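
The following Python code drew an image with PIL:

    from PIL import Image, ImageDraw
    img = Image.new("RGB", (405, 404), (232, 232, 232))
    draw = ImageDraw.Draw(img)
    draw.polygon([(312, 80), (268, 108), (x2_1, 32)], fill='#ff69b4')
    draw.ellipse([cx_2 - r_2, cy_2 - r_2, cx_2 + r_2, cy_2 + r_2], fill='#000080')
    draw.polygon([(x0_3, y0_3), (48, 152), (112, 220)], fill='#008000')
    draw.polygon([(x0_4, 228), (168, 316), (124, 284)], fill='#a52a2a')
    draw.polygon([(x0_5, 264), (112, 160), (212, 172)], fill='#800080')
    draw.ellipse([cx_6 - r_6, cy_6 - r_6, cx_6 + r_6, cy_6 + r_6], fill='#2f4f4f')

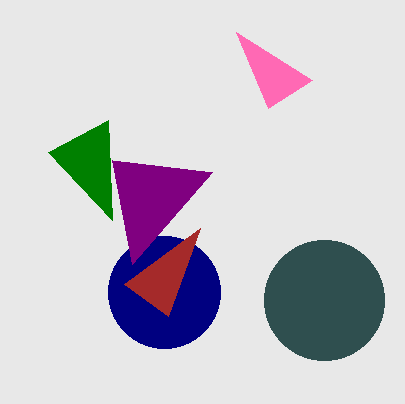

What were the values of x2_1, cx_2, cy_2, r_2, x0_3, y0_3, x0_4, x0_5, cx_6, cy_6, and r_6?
x2_1 = 236
cx_2 = 164
cy_2 = 292
r_2 = 56
x0_3 = 108
y0_3 = 120
x0_4 = 200
x0_5 = 132
cx_6 = 324
cy_6 = 300
r_6 = 60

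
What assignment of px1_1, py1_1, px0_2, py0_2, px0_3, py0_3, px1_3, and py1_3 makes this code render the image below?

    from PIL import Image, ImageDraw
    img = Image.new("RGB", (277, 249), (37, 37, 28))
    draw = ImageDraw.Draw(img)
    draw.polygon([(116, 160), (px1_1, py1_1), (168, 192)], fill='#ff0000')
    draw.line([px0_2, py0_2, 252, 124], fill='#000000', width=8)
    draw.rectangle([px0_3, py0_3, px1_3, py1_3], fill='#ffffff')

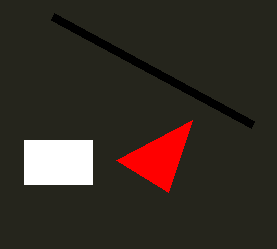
px1_1 = 192
py1_1 = 120
px0_2 = 52
py0_2 = 16
px0_3 = 24
py0_3 = 140
px1_3 = 92
py1_3 = 184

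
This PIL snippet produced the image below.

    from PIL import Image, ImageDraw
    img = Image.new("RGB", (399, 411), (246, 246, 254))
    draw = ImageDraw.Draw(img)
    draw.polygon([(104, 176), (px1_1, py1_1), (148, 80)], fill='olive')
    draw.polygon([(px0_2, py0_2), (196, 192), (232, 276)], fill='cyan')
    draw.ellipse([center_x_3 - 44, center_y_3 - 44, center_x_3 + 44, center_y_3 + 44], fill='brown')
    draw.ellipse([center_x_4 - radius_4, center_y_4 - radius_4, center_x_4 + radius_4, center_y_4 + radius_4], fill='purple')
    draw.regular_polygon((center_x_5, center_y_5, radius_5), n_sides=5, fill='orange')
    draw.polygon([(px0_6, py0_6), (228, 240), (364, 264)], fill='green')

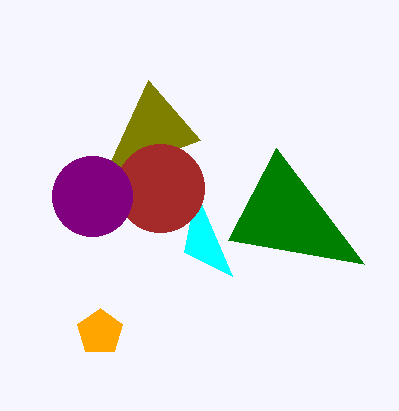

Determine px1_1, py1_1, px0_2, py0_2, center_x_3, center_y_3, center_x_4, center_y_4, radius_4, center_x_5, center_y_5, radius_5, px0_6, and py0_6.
px1_1 = 200, py1_1 = 140, px0_2 = 184, py0_2 = 252, center_x_3 = 160, center_y_3 = 188, center_x_4 = 92, center_y_4 = 196, radius_4 = 40, center_x_5 = 100, center_y_5 = 332, radius_5 = 24, px0_6 = 276, py0_6 = 148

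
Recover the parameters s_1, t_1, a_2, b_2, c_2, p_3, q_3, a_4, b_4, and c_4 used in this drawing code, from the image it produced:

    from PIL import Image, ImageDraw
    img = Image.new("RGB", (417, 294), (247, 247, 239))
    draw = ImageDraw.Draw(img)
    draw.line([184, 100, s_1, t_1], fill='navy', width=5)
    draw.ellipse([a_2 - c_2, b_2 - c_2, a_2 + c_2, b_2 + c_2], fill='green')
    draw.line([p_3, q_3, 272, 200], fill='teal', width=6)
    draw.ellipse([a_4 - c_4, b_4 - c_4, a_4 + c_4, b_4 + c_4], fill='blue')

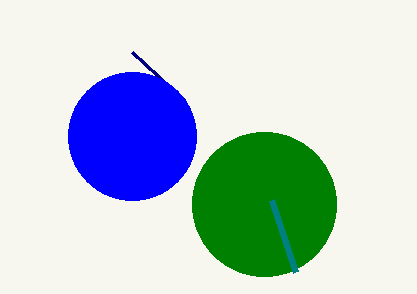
s_1 = 132, t_1 = 52, a_2 = 264, b_2 = 204, c_2 = 72, p_3 = 296, q_3 = 272, a_4 = 132, b_4 = 136, c_4 = 64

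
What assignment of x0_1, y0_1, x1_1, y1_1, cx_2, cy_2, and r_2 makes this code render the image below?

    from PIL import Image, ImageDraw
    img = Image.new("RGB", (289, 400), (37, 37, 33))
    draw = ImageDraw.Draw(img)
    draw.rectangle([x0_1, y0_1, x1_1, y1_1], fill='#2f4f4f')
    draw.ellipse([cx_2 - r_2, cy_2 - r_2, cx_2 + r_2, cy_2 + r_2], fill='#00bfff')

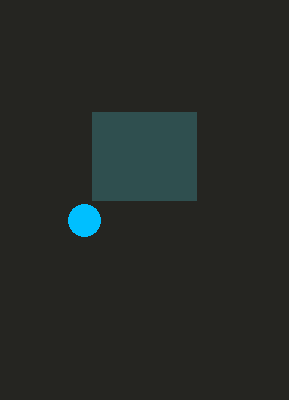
x0_1 = 92
y0_1 = 112
x1_1 = 196
y1_1 = 200
cx_2 = 84
cy_2 = 220
r_2 = 16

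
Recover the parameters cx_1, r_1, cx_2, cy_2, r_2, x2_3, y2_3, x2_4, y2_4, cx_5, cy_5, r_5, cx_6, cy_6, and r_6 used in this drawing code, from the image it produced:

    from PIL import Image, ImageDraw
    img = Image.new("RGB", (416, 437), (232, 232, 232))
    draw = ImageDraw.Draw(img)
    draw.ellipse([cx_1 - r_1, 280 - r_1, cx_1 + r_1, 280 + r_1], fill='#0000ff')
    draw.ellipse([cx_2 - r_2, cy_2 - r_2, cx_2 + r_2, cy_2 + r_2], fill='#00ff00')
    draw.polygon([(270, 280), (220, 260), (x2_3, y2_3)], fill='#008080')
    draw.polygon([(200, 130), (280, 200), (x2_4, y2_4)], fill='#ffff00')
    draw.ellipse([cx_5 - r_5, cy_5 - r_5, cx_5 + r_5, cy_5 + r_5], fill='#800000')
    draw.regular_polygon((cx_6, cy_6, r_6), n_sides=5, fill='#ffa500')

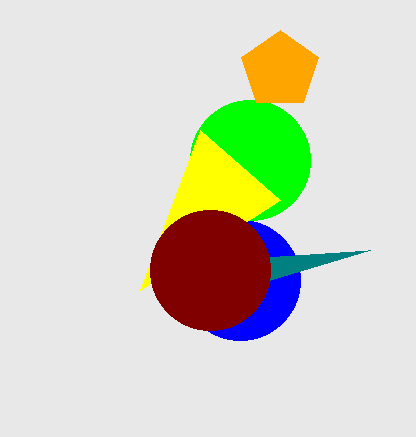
cx_1 = 240
r_1 = 60
cx_2 = 250
cy_2 = 160
r_2 = 60
x2_3 = 370
y2_3 = 250
x2_4 = 140
y2_4 = 290
cx_5 = 210
cy_5 = 270
r_5 = 60
cx_6 = 280
cy_6 = 70
r_6 = 40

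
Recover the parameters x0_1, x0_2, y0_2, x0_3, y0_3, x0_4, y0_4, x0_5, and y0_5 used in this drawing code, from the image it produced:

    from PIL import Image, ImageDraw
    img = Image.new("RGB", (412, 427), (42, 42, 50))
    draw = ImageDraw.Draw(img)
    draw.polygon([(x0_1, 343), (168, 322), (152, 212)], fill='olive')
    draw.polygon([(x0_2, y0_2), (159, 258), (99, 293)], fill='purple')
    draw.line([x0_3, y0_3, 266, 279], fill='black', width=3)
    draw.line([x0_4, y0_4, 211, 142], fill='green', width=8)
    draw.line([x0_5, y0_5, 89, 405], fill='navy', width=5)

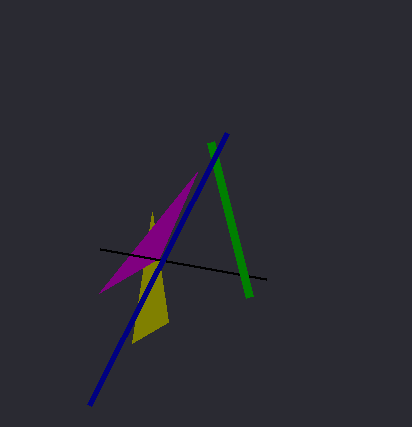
x0_1 = 132, x0_2 = 197, y0_2 = 172, x0_3 = 100, y0_3 = 249, x0_4 = 250, y0_4 = 297, x0_5 = 227, y0_5 = 133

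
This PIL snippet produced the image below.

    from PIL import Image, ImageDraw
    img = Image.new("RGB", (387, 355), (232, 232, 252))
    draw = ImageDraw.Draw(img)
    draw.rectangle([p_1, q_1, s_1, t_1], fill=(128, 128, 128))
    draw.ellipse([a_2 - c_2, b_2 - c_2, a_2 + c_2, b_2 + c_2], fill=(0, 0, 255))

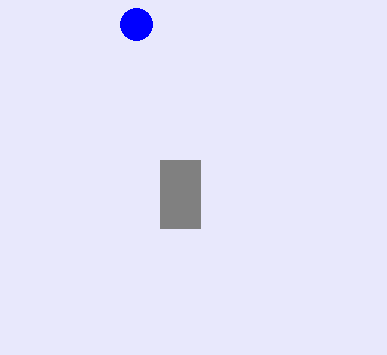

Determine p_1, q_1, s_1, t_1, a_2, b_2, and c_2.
p_1 = 160
q_1 = 160
s_1 = 200
t_1 = 228
a_2 = 136
b_2 = 24
c_2 = 16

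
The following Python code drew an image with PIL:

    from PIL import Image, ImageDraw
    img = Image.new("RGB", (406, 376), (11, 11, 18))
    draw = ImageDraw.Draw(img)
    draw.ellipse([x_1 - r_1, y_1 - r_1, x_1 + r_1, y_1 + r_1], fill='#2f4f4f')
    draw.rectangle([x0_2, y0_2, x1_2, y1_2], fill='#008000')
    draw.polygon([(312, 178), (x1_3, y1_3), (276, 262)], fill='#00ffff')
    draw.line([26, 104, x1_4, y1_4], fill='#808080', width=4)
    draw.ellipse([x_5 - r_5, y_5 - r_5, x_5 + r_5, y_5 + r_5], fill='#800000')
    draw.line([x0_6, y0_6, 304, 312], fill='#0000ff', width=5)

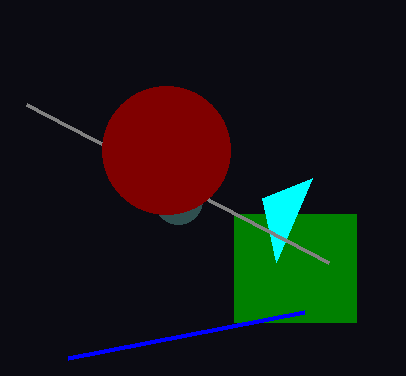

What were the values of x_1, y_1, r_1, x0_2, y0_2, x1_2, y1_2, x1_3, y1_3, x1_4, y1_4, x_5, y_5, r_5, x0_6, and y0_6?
x_1 = 178, y_1 = 200, r_1 = 24, x0_2 = 234, y0_2 = 214, x1_2 = 356, y1_2 = 322, x1_3 = 262, y1_3 = 198, x1_4 = 328, y1_4 = 262, x_5 = 166, y_5 = 150, r_5 = 64, x0_6 = 68, y0_6 = 358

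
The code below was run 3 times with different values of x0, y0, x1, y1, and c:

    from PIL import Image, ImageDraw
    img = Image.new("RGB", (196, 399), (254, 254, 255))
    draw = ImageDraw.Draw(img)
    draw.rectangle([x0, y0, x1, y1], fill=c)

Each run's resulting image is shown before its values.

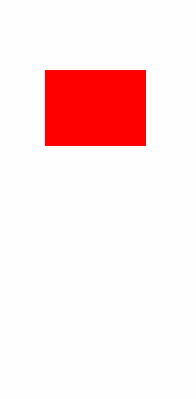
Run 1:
x0 = 45; y0 = 70; x1 = 145; y1 = 145; c = 'red'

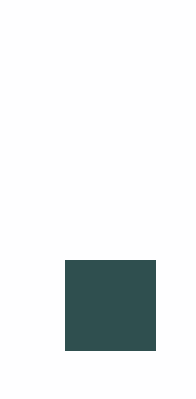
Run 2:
x0 = 65, y0 = 260, x1 = 155, y1 = 350, c = 'darkslategray'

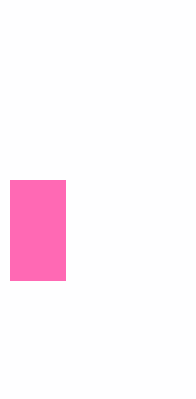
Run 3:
x0 = 10, y0 = 180, x1 = 65, y1 = 280, c = 'hotpink'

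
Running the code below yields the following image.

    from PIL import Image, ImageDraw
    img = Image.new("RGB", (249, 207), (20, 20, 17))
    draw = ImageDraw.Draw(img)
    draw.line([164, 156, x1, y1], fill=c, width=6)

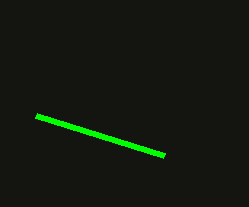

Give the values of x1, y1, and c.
x1 = 36
y1 = 116
c = 'lime'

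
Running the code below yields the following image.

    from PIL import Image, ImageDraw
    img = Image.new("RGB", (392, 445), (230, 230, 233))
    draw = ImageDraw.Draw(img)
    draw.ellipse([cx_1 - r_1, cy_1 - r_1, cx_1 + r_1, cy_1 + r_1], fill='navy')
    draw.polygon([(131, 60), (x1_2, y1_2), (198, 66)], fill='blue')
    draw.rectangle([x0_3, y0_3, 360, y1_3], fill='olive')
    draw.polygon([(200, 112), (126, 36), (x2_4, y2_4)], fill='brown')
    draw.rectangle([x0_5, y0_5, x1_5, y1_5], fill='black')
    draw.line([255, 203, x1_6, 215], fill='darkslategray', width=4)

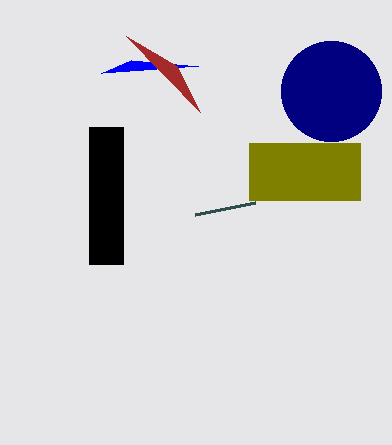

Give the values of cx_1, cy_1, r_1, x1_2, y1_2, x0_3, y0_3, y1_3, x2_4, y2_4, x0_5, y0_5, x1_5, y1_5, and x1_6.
cx_1 = 331, cy_1 = 91, r_1 = 50, x1_2 = 101, y1_2 = 73, x0_3 = 249, y0_3 = 143, y1_3 = 200, x2_4 = 177, y2_4 = 66, x0_5 = 89, y0_5 = 127, x1_5 = 123, y1_5 = 264, x1_6 = 195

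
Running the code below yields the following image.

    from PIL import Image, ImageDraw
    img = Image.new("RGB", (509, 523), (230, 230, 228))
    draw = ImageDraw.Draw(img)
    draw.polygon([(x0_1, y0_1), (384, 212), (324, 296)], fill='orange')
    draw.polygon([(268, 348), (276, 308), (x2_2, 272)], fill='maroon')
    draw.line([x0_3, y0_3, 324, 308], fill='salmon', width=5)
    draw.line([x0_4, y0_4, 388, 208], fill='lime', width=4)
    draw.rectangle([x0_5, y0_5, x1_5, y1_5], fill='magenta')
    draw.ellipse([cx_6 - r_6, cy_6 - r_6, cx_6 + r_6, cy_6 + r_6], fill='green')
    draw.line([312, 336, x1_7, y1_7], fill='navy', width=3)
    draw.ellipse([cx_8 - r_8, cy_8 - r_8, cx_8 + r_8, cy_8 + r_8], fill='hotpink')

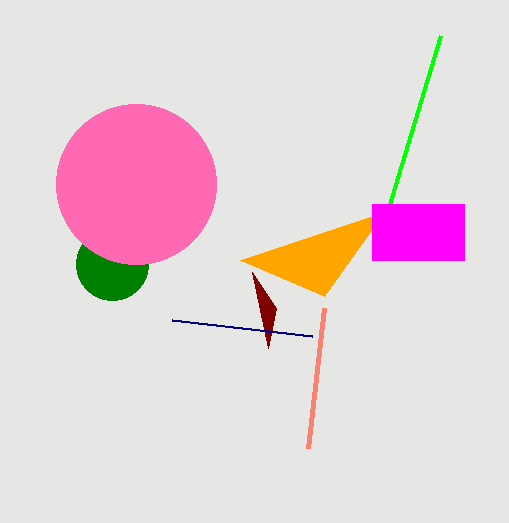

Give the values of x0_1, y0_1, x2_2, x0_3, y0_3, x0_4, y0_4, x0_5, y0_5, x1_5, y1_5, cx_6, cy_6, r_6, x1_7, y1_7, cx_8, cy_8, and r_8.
x0_1 = 240; y0_1 = 260; x2_2 = 252; x0_3 = 308; y0_3 = 448; x0_4 = 440; y0_4 = 36; x0_5 = 372; y0_5 = 204; x1_5 = 464; y1_5 = 260; cx_6 = 112; cy_6 = 264; r_6 = 36; x1_7 = 172; y1_7 = 320; cx_8 = 136; cy_8 = 184; r_8 = 80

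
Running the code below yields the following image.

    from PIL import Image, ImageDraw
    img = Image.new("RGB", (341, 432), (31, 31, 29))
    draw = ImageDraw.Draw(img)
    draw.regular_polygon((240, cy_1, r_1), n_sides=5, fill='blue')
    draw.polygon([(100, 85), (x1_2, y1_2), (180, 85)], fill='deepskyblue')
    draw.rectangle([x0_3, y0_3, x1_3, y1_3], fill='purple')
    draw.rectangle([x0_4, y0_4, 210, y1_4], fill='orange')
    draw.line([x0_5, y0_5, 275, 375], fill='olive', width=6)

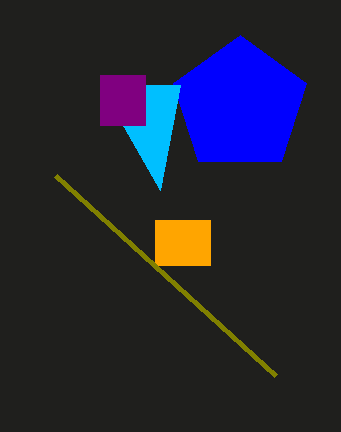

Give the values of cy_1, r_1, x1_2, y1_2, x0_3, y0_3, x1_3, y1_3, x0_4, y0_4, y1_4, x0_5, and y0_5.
cy_1 = 105; r_1 = 70; x1_2 = 160; y1_2 = 190; x0_3 = 100; y0_3 = 75; x1_3 = 145; y1_3 = 125; x0_4 = 155; y0_4 = 220; y1_4 = 265; x0_5 = 55; y0_5 = 175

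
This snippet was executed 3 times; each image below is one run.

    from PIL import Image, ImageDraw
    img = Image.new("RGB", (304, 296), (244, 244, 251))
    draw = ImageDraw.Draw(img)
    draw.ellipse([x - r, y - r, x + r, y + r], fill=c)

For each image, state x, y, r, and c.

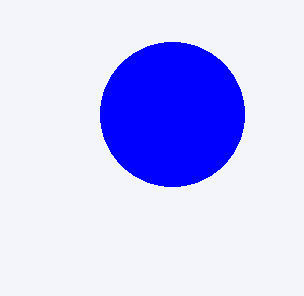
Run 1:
x = 172
y = 114
r = 72
c = 'blue'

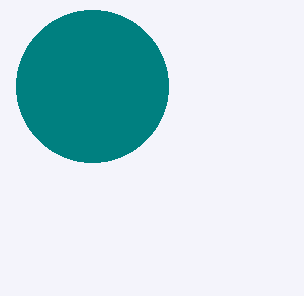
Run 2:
x = 92, y = 86, r = 76, c = 'teal'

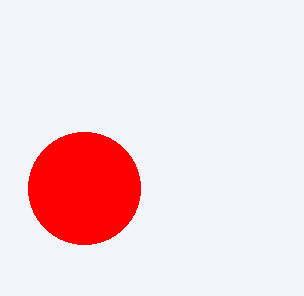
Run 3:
x = 84
y = 188
r = 56
c = 'red'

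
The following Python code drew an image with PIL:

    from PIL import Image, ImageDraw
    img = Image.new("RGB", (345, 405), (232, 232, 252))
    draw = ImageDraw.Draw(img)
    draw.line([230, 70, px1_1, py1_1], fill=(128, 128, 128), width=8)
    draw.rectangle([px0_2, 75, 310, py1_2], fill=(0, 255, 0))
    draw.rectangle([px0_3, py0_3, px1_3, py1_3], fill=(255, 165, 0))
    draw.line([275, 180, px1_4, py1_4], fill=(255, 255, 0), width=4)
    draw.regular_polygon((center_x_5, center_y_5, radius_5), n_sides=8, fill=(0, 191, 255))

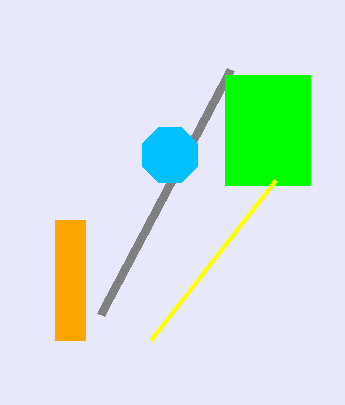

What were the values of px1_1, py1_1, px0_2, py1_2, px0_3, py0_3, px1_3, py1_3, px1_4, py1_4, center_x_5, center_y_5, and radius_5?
px1_1 = 100, py1_1 = 315, px0_2 = 225, py1_2 = 185, px0_3 = 55, py0_3 = 220, px1_3 = 85, py1_3 = 340, px1_4 = 150, py1_4 = 340, center_x_5 = 170, center_y_5 = 155, radius_5 = 30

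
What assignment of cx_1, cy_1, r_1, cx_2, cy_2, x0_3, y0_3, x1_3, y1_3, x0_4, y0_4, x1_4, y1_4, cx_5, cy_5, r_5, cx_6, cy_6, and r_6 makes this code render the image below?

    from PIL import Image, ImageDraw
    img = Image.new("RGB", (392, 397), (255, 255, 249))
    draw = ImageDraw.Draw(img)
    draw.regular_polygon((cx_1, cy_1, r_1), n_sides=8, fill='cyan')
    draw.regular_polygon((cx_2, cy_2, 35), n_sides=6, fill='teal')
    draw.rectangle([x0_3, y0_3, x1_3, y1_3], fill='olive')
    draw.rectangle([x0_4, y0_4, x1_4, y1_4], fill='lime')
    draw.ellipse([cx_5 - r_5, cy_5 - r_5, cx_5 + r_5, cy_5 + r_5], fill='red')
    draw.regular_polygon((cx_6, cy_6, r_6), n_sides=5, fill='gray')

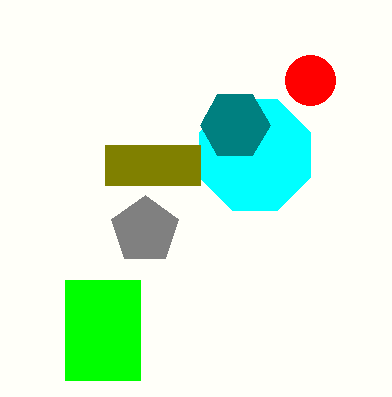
cx_1 = 255, cy_1 = 155, r_1 = 60, cx_2 = 235, cy_2 = 125, x0_3 = 105, y0_3 = 145, x1_3 = 200, y1_3 = 185, x0_4 = 65, y0_4 = 280, x1_4 = 140, y1_4 = 380, cx_5 = 310, cy_5 = 80, r_5 = 25, cx_6 = 145, cy_6 = 230, r_6 = 35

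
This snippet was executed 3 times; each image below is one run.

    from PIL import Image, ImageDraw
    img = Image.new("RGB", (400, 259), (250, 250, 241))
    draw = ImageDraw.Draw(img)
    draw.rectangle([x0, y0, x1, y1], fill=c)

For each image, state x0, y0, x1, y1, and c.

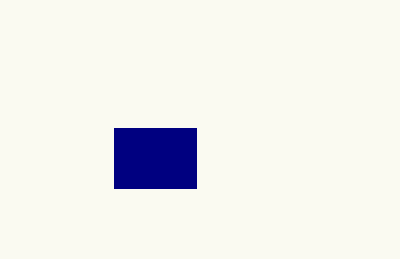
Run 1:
x0 = 114, y0 = 128, x1 = 196, y1 = 188, c = 'navy'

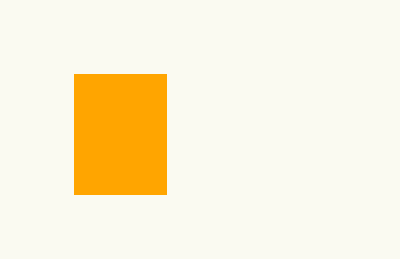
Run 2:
x0 = 74
y0 = 74
x1 = 166
y1 = 194
c = 'orange'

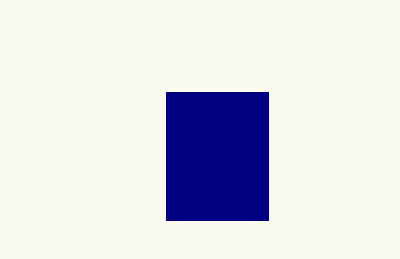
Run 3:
x0 = 166, y0 = 92, x1 = 268, y1 = 220, c = 'navy'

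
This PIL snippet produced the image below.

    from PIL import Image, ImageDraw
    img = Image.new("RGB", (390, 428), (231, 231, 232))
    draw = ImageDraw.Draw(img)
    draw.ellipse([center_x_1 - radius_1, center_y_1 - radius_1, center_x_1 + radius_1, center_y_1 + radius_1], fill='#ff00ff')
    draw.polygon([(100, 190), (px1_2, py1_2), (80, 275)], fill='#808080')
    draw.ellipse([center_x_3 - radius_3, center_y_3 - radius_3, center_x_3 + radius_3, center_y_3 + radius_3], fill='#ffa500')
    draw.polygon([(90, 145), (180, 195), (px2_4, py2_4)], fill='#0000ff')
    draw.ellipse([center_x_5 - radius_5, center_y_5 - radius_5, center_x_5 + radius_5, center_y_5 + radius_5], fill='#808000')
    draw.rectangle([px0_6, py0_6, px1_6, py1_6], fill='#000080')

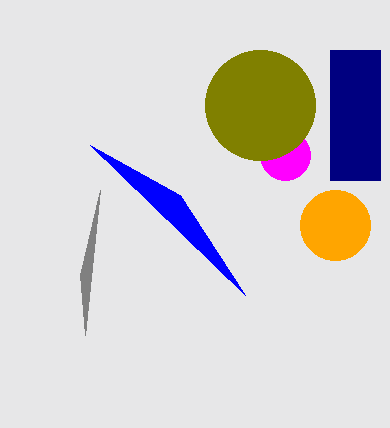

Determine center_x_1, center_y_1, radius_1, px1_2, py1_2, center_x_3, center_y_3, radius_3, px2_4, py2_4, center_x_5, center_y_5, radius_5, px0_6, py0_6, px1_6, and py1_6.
center_x_1 = 285, center_y_1 = 155, radius_1 = 25, px1_2 = 85, py1_2 = 335, center_x_3 = 335, center_y_3 = 225, radius_3 = 35, px2_4 = 245, py2_4 = 295, center_x_5 = 260, center_y_5 = 105, radius_5 = 55, px0_6 = 330, py0_6 = 50, px1_6 = 380, py1_6 = 180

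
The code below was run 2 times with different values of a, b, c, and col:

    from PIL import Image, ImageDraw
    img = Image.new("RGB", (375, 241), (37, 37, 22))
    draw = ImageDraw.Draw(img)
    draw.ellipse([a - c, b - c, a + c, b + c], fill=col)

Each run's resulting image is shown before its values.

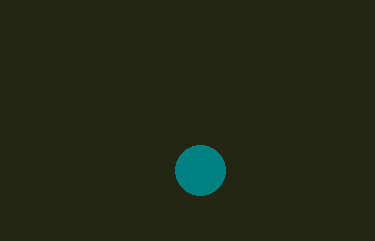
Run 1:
a = 200
b = 170
c = 25
col = 'teal'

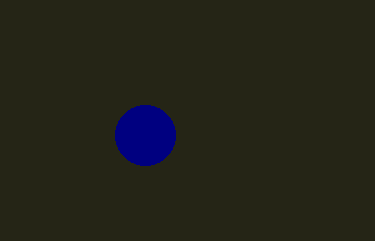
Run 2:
a = 145, b = 135, c = 30, col = 'navy'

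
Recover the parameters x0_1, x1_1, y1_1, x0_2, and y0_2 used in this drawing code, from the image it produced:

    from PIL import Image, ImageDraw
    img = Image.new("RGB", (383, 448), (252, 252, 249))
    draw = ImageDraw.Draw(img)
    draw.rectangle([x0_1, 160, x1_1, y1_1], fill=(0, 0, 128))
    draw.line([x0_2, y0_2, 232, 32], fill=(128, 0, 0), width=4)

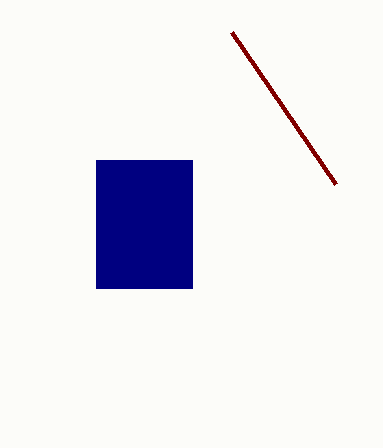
x0_1 = 96
x1_1 = 192
y1_1 = 288
x0_2 = 336
y0_2 = 184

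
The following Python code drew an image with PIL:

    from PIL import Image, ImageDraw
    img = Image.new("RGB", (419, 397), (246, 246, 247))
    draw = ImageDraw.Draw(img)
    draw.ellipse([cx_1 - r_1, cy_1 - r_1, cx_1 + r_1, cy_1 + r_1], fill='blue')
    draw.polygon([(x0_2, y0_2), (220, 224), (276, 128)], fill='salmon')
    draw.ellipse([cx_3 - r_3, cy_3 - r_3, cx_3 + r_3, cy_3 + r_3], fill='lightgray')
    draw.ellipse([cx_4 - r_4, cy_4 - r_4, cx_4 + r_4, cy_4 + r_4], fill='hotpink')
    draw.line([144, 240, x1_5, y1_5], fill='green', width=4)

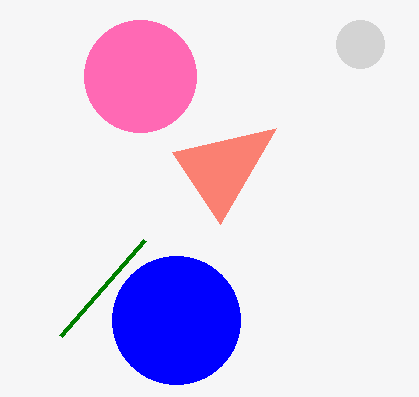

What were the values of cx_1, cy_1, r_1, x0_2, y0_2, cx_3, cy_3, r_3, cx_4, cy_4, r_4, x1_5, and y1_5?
cx_1 = 176, cy_1 = 320, r_1 = 64, x0_2 = 172, y0_2 = 152, cx_3 = 360, cy_3 = 44, r_3 = 24, cx_4 = 140, cy_4 = 76, r_4 = 56, x1_5 = 60, y1_5 = 336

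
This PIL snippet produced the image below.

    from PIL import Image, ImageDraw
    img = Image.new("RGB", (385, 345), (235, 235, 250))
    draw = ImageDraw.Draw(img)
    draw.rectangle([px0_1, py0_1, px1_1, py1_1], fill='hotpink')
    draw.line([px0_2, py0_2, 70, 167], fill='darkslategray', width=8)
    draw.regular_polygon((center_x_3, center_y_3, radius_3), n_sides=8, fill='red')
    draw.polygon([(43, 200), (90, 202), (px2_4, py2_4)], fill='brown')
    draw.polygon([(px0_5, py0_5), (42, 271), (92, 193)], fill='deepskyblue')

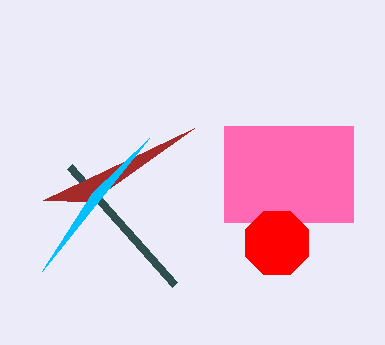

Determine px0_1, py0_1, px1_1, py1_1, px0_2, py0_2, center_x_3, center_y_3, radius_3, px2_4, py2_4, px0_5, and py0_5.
px0_1 = 224
py0_1 = 126
px1_1 = 353
py1_1 = 222
px0_2 = 175
py0_2 = 285
center_x_3 = 277
center_y_3 = 243
radius_3 = 34
px2_4 = 194
py2_4 = 128
px0_5 = 149
py0_5 = 138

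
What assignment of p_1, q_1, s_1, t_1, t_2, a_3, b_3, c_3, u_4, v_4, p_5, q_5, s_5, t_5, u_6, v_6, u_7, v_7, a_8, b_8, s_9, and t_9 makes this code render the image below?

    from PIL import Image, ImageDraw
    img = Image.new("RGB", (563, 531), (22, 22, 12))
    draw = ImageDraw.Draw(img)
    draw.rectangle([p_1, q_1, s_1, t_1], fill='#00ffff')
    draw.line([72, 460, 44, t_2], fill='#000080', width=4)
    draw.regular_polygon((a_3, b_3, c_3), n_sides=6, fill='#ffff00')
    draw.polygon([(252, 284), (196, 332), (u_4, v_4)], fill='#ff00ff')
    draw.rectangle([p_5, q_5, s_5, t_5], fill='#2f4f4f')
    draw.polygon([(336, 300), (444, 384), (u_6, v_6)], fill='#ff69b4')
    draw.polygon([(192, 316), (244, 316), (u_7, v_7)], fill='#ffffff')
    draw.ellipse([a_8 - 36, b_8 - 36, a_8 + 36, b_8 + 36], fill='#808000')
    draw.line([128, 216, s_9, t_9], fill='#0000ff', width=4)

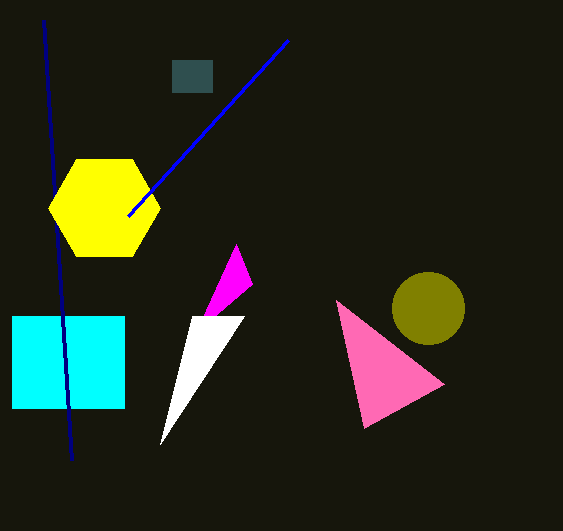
p_1 = 12; q_1 = 316; s_1 = 124; t_1 = 408; t_2 = 20; a_3 = 104; b_3 = 208; c_3 = 56; u_4 = 236; v_4 = 244; p_5 = 172; q_5 = 60; s_5 = 212; t_5 = 92; u_6 = 364; v_6 = 428; u_7 = 160; v_7 = 444; a_8 = 428; b_8 = 308; s_9 = 288; t_9 = 40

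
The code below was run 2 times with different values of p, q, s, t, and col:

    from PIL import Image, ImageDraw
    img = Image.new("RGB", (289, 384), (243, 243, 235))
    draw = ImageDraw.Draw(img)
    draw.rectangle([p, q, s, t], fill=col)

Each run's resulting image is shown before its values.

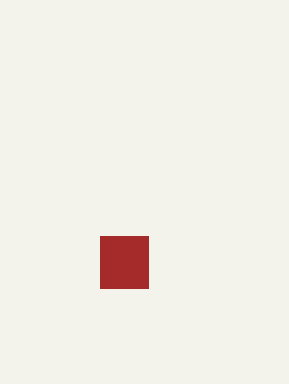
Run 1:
p = 100; q = 236; s = 148; t = 288; col = 'brown'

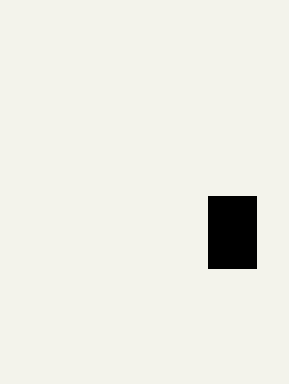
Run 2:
p = 208, q = 196, s = 256, t = 268, col = 'black'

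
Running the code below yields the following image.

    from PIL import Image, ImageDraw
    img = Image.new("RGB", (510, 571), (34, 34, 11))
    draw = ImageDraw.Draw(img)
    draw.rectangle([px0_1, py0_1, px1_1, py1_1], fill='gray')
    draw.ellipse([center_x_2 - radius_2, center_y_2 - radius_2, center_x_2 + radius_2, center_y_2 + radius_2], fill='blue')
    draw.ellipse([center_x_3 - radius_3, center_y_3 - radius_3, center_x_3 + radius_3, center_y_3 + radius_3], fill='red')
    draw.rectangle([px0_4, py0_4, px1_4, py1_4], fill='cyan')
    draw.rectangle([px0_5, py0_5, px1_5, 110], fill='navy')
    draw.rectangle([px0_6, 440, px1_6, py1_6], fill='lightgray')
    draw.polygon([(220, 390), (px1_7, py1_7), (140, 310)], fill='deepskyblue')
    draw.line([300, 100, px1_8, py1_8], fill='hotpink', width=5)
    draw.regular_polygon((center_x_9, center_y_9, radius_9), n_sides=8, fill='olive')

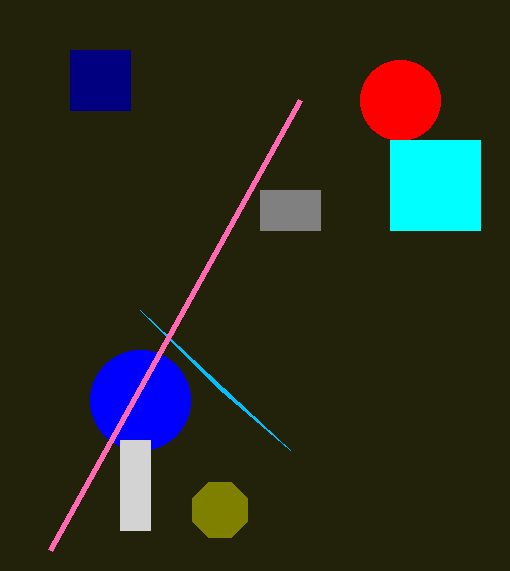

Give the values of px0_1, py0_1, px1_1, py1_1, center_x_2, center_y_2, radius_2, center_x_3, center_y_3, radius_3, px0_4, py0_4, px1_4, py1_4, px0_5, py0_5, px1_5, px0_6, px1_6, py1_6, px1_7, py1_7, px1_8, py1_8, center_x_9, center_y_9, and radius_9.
px0_1 = 260, py0_1 = 190, px1_1 = 320, py1_1 = 230, center_x_2 = 140, center_y_2 = 400, radius_2 = 50, center_x_3 = 400, center_y_3 = 100, radius_3 = 40, px0_4 = 390, py0_4 = 140, px1_4 = 480, py1_4 = 230, px0_5 = 70, py0_5 = 50, px1_5 = 130, px0_6 = 120, px1_6 = 150, py1_6 = 530, px1_7 = 290, py1_7 = 450, px1_8 = 50, py1_8 = 550, center_x_9 = 220, center_y_9 = 510, radius_9 = 30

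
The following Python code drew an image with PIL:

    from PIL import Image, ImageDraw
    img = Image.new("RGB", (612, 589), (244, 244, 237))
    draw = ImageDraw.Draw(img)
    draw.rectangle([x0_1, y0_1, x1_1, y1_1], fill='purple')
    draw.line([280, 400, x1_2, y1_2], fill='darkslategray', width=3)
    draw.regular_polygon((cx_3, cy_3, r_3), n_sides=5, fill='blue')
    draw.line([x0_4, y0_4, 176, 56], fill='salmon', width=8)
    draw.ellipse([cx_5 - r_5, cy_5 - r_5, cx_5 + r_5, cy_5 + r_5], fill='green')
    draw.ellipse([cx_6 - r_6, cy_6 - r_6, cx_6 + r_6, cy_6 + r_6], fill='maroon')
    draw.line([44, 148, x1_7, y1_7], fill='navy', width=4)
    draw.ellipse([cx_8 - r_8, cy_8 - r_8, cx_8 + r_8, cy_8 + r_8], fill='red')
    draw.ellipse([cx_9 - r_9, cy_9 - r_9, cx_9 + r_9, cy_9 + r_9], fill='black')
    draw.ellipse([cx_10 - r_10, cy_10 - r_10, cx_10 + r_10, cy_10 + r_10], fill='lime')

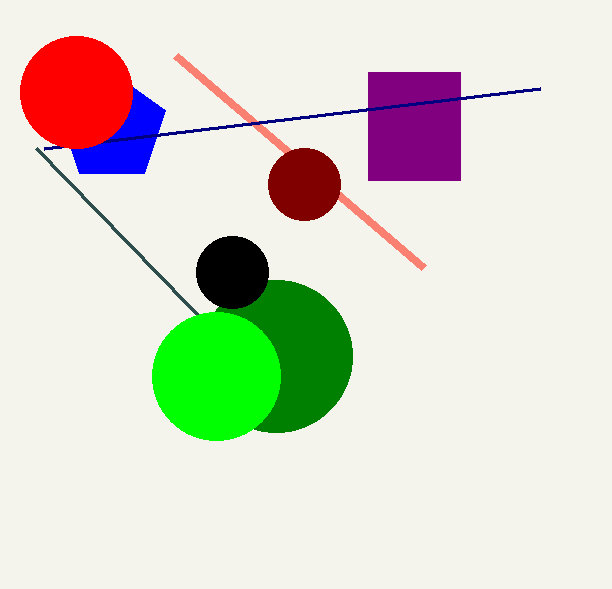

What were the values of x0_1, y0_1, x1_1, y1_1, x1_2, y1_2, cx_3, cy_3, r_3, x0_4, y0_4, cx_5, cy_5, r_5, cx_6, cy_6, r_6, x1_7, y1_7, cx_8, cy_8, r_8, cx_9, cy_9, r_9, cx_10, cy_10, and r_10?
x0_1 = 368; y0_1 = 72; x1_1 = 460; y1_1 = 180; x1_2 = 36; y1_2 = 148; cx_3 = 112; cy_3 = 128; r_3 = 56; x0_4 = 424; y0_4 = 268; cx_5 = 276; cy_5 = 356; r_5 = 76; cx_6 = 304; cy_6 = 184; r_6 = 36; x1_7 = 540; y1_7 = 88; cx_8 = 76; cy_8 = 92; r_8 = 56; cx_9 = 232; cy_9 = 272; r_9 = 36; cx_10 = 216; cy_10 = 376; r_10 = 64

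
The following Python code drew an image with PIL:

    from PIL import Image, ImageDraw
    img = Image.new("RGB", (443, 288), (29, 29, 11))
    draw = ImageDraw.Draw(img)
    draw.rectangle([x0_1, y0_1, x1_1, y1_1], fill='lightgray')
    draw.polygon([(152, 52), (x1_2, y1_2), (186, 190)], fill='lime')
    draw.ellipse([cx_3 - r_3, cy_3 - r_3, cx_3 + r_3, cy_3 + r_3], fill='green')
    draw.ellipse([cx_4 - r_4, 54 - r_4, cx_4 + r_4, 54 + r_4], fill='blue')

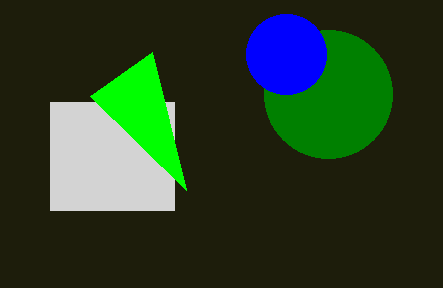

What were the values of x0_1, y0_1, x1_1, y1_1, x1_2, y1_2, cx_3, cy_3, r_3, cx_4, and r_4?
x0_1 = 50
y0_1 = 102
x1_1 = 174
y1_1 = 210
x1_2 = 90
y1_2 = 96
cx_3 = 328
cy_3 = 94
r_3 = 64
cx_4 = 286
r_4 = 40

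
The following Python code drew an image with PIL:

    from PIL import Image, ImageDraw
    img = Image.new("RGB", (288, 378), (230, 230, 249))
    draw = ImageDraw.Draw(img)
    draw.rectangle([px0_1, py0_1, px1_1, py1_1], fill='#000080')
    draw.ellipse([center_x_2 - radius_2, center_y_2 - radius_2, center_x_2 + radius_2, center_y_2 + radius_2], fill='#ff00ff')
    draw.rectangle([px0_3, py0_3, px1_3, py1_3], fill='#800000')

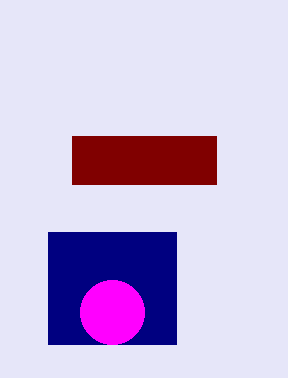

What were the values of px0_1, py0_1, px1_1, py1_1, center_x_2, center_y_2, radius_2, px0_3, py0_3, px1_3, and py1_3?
px0_1 = 48
py0_1 = 232
px1_1 = 176
py1_1 = 344
center_x_2 = 112
center_y_2 = 312
radius_2 = 32
px0_3 = 72
py0_3 = 136
px1_3 = 216
py1_3 = 184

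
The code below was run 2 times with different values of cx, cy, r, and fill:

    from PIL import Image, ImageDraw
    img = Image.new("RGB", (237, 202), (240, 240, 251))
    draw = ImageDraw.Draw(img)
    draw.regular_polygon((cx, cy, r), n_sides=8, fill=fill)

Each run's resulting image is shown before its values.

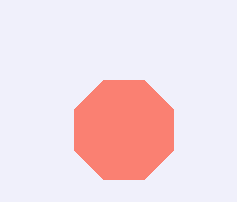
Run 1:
cx = 124; cy = 130; r = 54; fill = 'salmon'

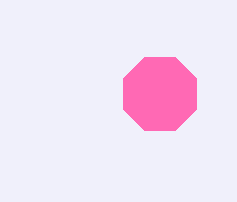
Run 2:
cx = 160; cy = 94; r = 40; fill = 'hotpink'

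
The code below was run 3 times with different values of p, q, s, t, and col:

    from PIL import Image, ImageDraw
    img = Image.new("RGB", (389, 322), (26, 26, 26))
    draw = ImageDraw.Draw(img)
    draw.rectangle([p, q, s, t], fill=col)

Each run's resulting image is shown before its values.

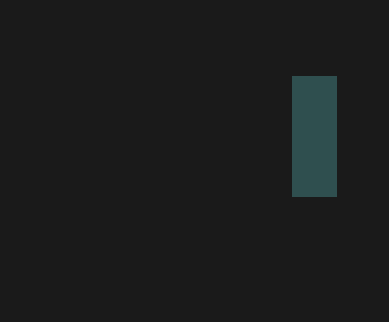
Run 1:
p = 292
q = 76
s = 336
t = 196
col = 'darkslategray'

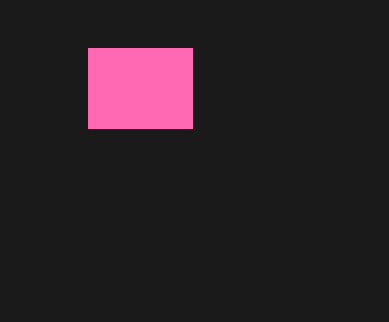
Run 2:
p = 88
q = 48
s = 192
t = 128
col = 'hotpink'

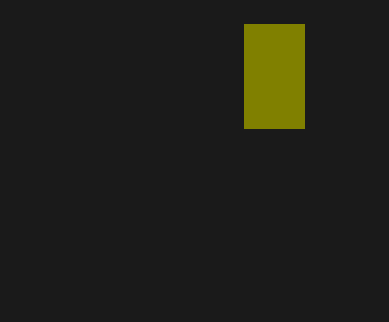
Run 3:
p = 244, q = 24, s = 304, t = 128, col = 'olive'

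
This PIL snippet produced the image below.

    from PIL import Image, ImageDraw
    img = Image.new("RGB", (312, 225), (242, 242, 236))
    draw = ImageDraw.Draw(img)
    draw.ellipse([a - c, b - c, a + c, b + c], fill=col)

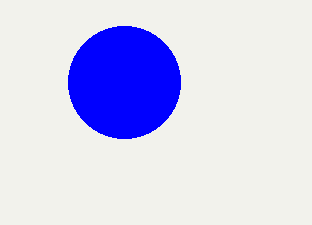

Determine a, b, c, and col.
a = 124
b = 82
c = 56
col = 'blue'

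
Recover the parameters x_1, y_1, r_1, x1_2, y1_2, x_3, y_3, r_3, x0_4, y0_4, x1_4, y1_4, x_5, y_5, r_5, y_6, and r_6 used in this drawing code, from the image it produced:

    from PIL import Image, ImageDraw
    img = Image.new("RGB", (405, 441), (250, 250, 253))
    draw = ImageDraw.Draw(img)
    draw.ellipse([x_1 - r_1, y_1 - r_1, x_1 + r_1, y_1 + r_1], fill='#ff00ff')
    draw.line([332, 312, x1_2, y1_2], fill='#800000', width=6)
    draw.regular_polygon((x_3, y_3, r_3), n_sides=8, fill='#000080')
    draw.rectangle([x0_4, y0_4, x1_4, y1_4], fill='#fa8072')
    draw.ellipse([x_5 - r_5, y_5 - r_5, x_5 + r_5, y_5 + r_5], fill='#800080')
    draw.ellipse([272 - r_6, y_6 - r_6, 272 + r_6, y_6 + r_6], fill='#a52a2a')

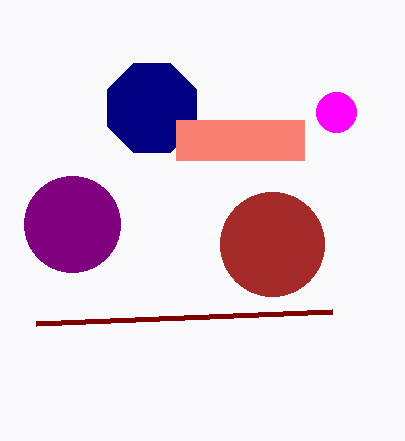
x_1 = 336
y_1 = 112
r_1 = 20
x1_2 = 36
y1_2 = 324
x_3 = 152
y_3 = 108
r_3 = 48
x0_4 = 176
y0_4 = 120
x1_4 = 304
y1_4 = 160
x_5 = 72
y_5 = 224
r_5 = 48
y_6 = 244
r_6 = 52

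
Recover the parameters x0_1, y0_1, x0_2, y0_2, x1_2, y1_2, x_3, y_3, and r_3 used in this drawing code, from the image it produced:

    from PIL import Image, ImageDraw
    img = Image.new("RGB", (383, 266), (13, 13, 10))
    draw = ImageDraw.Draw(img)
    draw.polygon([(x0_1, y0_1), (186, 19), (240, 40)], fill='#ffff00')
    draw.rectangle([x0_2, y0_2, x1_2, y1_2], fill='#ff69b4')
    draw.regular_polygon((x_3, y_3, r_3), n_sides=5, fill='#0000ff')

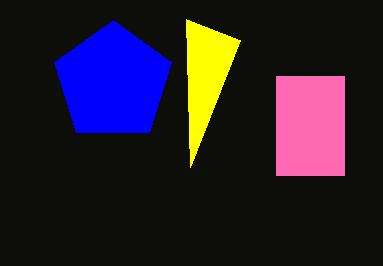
x0_1 = 190
y0_1 = 167
x0_2 = 276
y0_2 = 76
x1_2 = 344
y1_2 = 175
x_3 = 113
y_3 = 82
r_3 = 62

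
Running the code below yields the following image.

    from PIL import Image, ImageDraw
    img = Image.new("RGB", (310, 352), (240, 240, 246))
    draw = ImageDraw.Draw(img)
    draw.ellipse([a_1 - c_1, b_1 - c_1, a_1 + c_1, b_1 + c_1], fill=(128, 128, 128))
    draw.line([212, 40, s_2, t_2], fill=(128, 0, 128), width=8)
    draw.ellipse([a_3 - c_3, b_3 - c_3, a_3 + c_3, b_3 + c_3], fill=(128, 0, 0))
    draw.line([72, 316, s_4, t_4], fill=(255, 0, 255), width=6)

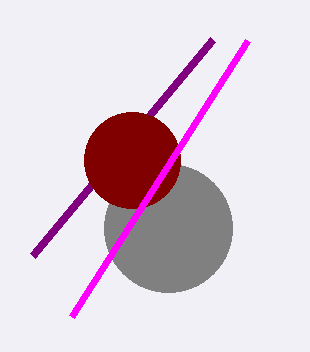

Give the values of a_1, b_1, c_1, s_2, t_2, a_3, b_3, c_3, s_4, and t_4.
a_1 = 168, b_1 = 228, c_1 = 64, s_2 = 32, t_2 = 256, a_3 = 132, b_3 = 160, c_3 = 48, s_4 = 248, t_4 = 40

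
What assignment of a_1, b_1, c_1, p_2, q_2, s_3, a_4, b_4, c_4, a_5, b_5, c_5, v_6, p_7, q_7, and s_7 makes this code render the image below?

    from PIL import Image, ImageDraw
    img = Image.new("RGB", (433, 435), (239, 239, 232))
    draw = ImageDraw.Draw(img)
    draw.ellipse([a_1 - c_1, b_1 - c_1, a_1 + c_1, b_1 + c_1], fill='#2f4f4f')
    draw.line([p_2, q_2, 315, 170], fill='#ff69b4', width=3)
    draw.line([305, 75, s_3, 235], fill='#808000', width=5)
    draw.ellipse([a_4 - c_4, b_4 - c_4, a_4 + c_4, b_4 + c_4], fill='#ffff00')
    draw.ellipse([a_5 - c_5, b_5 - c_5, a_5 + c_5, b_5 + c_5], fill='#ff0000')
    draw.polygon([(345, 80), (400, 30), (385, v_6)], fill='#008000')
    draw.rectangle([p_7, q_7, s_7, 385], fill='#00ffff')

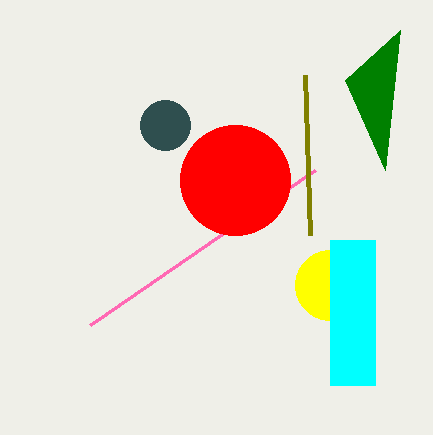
a_1 = 165
b_1 = 125
c_1 = 25
p_2 = 90
q_2 = 325
s_3 = 310
a_4 = 330
b_4 = 285
c_4 = 35
a_5 = 235
b_5 = 180
c_5 = 55
v_6 = 170
p_7 = 330
q_7 = 240
s_7 = 375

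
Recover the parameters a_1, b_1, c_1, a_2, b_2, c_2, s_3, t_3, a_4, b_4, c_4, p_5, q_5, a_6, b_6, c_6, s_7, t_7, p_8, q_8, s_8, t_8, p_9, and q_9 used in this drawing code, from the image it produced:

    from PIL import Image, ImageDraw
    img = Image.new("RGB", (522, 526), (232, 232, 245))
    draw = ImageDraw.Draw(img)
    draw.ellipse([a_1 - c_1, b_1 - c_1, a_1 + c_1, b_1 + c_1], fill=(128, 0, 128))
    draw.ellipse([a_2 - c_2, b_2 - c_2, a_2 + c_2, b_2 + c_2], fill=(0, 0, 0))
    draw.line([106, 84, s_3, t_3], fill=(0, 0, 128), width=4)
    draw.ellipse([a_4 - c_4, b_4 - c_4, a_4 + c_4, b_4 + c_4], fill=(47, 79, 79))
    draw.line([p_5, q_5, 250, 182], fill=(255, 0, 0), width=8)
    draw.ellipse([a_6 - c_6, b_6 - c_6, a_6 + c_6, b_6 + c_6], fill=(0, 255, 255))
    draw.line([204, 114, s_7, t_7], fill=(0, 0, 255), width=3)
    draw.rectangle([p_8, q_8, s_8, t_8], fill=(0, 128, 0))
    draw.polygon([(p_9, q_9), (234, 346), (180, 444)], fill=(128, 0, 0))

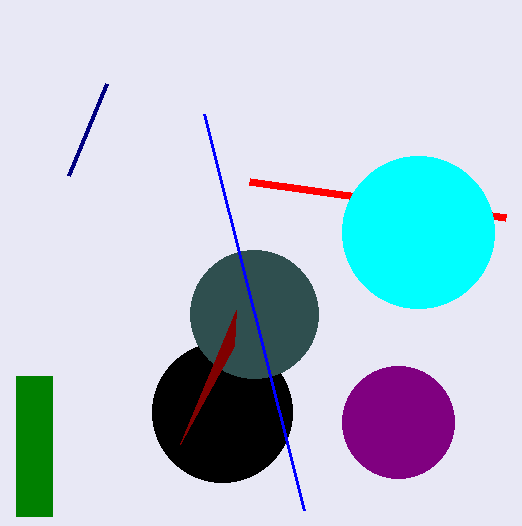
a_1 = 398, b_1 = 422, c_1 = 56, a_2 = 222, b_2 = 412, c_2 = 70, s_3 = 68, t_3 = 176, a_4 = 254, b_4 = 314, c_4 = 64, p_5 = 506, q_5 = 218, a_6 = 418, b_6 = 232, c_6 = 76, s_7 = 304, t_7 = 510, p_8 = 16, q_8 = 376, s_8 = 52, t_8 = 516, p_9 = 236, q_9 = 310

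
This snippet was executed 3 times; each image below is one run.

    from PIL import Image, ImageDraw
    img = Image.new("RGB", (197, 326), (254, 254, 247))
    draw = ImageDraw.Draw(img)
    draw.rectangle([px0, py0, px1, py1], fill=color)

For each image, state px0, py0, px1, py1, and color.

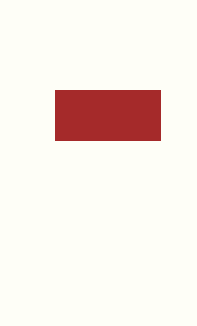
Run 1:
px0 = 55; py0 = 90; px1 = 160; py1 = 140; color = 'brown'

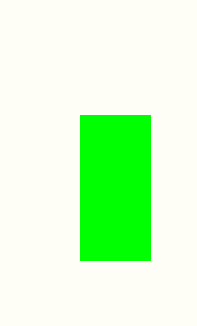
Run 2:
px0 = 80, py0 = 115, px1 = 150, py1 = 260, color = 'lime'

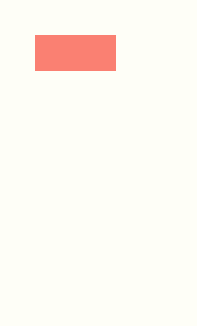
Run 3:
px0 = 35, py0 = 35, px1 = 115, py1 = 70, color = 'salmon'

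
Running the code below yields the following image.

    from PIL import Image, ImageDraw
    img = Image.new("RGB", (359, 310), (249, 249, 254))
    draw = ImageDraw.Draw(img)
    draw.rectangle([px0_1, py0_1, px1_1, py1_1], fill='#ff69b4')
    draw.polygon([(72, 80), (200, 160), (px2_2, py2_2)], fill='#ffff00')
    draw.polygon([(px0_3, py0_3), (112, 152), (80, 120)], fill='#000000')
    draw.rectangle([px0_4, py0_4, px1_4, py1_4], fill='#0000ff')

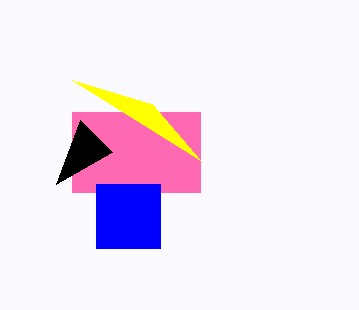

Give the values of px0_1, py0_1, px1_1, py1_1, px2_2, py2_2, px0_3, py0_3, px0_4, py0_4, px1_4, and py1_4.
px0_1 = 72
py0_1 = 112
px1_1 = 200
py1_1 = 192
px2_2 = 152
py2_2 = 104
px0_3 = 56
py0_3 = 184
px0_4 = 96
py0_4 = 184
px1_4 = 160
py1_4 = 248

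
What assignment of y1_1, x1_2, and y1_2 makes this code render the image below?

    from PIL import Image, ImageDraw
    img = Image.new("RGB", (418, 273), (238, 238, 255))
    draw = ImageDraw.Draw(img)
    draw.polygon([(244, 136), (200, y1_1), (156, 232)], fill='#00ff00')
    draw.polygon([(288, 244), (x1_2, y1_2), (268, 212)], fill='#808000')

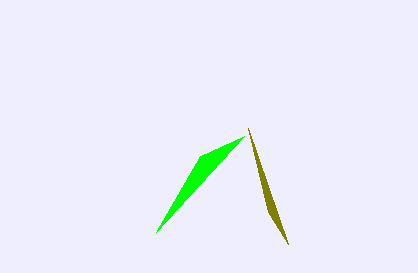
y1_1 = 156
x1_2 = 248
y1_2 = 128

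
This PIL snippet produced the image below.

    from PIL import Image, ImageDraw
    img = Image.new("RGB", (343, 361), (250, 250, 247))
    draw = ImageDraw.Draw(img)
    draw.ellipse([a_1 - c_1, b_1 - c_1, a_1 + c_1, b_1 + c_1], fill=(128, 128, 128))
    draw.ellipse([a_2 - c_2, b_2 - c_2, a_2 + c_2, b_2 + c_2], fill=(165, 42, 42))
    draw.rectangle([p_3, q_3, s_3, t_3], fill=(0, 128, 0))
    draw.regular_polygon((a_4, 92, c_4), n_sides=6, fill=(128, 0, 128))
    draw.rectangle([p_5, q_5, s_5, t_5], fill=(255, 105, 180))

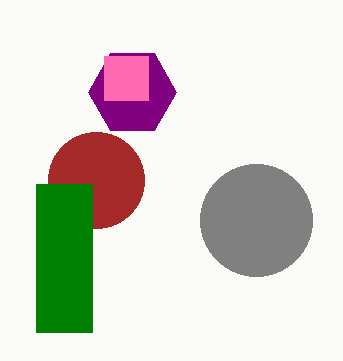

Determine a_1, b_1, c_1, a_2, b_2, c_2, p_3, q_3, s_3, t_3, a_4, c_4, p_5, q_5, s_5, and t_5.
a_1 = 256
b_1 = 220
c_1 = 56
a_2 = 96
b_2 = 180
c_2 = 48
p_3 = 36
q_3 = 184
s_3 = 92
t_3 = 332
a_4 = 132
c_4 = 44
p_5 = 104
q_5 = 56
s_5 = 148
t_5 = 100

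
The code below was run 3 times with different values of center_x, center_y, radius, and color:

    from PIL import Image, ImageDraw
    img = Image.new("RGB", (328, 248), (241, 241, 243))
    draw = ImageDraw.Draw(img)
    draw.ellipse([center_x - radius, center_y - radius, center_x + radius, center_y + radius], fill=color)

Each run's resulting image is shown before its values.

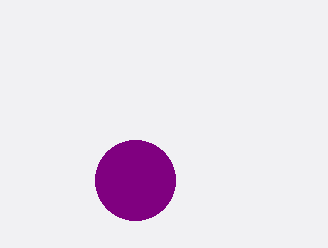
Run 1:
center_x = 135, center_y = 180, radius = 40, color = 'purple'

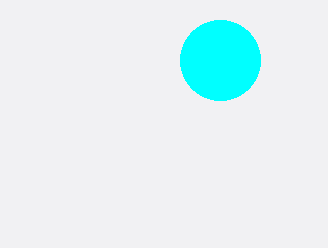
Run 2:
center_x = 220, center_y = 60, radius = 40, color = 'cyan'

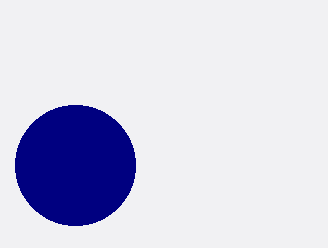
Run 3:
center_x = 75, center_y = 165, radius = 60, color = 'navy'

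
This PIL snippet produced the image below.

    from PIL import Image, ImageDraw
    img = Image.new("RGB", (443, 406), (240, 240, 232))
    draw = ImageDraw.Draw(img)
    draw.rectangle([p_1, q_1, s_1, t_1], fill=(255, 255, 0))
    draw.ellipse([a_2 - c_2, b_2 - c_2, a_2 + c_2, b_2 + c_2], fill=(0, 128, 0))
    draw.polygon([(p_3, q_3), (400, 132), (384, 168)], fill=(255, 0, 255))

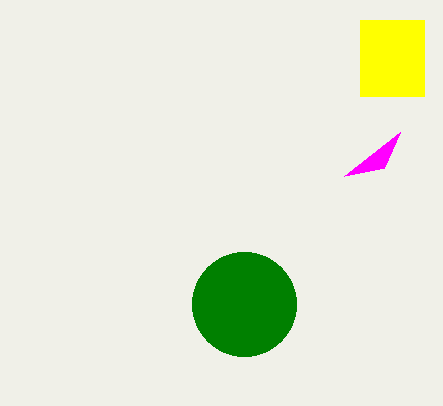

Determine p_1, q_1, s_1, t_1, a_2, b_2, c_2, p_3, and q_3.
p_1 = 360; q_1 = 20; s_1 = 424; t_1 = 96; a_2 = 244; b_2 = 304; c_2 = 52; p_3 = 344; q_3 = 176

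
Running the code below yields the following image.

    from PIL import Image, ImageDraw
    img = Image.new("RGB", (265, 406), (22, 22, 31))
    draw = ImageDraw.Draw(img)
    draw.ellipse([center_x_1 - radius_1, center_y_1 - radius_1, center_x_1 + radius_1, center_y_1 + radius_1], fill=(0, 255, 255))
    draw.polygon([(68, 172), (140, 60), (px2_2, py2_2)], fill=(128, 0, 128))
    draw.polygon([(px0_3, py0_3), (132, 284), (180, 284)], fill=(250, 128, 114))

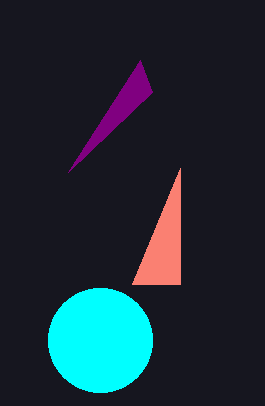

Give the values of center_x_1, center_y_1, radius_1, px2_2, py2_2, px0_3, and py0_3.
center_x_1 = 100; center_y_1 = 340; radius_1 = 52; px2_2 = 152; py2_2 = 92; px0_3 = 180; py0_3 = 168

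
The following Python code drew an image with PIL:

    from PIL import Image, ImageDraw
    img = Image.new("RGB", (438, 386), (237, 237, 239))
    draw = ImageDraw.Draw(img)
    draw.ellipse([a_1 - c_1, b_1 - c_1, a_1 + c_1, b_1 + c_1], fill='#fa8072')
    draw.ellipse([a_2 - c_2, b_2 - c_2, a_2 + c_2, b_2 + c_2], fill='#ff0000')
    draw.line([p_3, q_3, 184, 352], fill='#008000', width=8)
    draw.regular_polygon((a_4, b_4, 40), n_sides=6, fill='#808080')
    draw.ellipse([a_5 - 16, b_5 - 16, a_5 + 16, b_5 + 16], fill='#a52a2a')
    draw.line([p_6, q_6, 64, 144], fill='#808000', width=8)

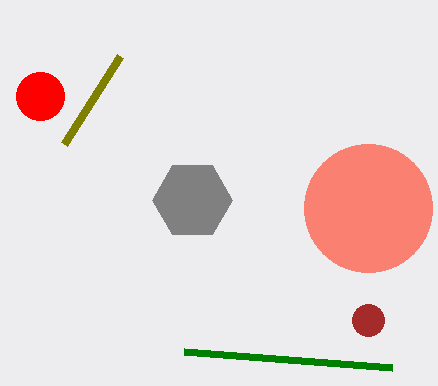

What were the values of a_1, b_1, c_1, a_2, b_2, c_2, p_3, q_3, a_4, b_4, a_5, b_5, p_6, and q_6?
a_1 = 368; b_1 = 208; c_1 = 64; a_2 = 40; b_2 = 96; c_2 = 24; p_3 = 392; q_3 = 368; a_4 = 192; b_4 = 200; a_5 = 368; b_5 = 320; p_6 = 120; q_6 = 56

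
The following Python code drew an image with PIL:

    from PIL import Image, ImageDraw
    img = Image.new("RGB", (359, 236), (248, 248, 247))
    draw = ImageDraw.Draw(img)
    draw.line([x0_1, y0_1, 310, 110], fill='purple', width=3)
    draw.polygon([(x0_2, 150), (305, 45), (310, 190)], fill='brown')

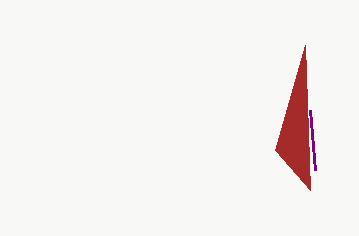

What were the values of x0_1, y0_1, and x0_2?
x0_1 = 315
y0_1 = 170
x0_2 = 275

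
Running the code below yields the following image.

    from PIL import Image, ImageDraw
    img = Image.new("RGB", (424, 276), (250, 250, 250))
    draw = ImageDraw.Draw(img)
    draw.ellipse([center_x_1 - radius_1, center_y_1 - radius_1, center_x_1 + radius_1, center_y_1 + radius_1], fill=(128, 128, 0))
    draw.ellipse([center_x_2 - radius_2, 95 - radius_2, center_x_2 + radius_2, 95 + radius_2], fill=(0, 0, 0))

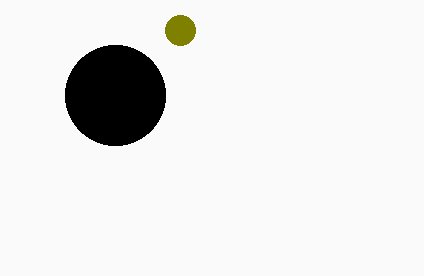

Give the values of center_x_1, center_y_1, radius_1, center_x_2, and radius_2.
center_x_1 = 180, center_y_1 = 30, radius_1 = 15, center_x_2 = 115, radius_2 = 50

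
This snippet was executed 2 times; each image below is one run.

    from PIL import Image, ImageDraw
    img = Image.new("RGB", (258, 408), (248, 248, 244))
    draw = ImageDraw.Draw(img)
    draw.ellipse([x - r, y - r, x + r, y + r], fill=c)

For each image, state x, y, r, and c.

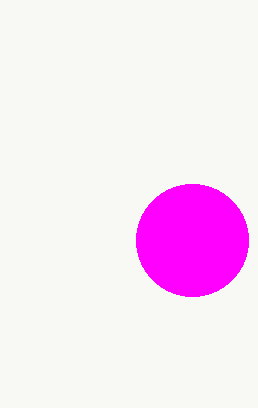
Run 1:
x = 192; y = 240; r = 56; c = 'magenta'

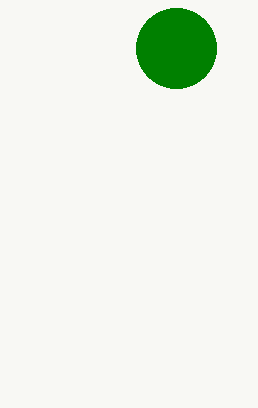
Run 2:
x = 176; y = 48; r = 40; c = 'green'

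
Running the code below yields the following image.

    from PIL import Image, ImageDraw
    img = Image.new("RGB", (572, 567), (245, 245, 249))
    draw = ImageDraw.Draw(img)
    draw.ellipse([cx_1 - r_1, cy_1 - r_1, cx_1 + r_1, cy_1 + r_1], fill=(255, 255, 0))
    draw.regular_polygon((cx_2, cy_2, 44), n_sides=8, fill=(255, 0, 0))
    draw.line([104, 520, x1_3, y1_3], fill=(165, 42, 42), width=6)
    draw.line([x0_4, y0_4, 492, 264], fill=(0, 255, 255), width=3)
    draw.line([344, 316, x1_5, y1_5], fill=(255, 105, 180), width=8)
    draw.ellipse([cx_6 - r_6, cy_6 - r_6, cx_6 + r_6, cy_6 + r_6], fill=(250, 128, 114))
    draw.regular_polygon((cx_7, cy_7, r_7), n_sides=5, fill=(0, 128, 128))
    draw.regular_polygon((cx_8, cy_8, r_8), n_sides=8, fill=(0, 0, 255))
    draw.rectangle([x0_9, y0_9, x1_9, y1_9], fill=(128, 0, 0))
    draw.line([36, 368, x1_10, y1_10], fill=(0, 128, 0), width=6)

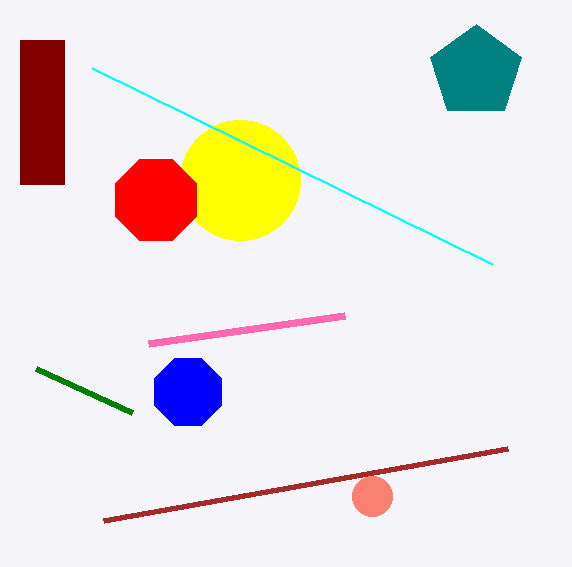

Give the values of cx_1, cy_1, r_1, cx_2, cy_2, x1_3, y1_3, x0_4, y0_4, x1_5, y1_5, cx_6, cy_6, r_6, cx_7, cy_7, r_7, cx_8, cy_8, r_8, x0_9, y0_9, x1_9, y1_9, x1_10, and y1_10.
cx_1 = 240; cy_1 = 180; r_1 = 60; cx_2 = 156; cy_2 = 200; x1_3 = 508; y1_3 = 448; x0_4 = 92; y0_4 = 68; x1_5 = 148; y1_5 = 344; cx_6 = 372; cy_6 = 496; r_6 = 20; cx_7 = 476; cy_7 = 72; r_7 = 48; cx_8 = 188; cy_8 = 392; r_8 = 36; x0_9 = 20; y0_9 = 40; x1_9 = 64; y1_9 = 184; x1_10 = 132; y1_10 = 412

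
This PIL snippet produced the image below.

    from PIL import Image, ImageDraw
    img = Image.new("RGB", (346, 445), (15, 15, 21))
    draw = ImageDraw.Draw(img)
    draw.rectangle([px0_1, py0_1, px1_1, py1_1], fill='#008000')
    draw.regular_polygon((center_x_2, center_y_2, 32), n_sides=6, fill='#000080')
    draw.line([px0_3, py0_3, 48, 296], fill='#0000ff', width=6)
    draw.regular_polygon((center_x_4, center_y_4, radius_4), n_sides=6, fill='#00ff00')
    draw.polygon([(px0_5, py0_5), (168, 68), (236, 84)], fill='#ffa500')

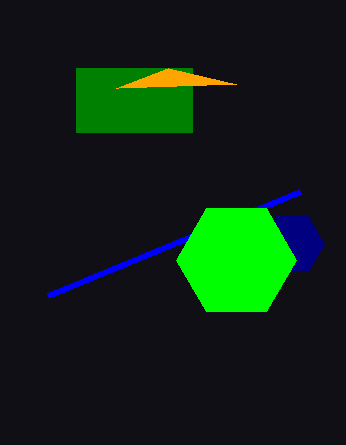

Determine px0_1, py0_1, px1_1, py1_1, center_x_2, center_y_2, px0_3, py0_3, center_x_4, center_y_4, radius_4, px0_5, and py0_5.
px0_1 = 76, py0_1 = 68, px1_1 = 192, py1_1 = 132, center_x_2 = 292, center_y_2 = 244, px0_3 = 300, py0_3 = 192, center_x_4 = 236, center_y_4 = 260, radius_4 = 60, px0_5 = 116, py0_5 = 88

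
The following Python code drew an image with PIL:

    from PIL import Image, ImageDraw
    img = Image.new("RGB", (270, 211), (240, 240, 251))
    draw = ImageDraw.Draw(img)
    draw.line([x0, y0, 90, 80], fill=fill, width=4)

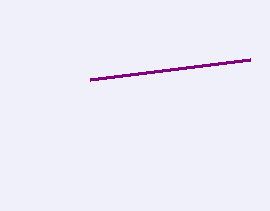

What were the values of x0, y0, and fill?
x0 = 250; y0 = 60; fill = 'purple'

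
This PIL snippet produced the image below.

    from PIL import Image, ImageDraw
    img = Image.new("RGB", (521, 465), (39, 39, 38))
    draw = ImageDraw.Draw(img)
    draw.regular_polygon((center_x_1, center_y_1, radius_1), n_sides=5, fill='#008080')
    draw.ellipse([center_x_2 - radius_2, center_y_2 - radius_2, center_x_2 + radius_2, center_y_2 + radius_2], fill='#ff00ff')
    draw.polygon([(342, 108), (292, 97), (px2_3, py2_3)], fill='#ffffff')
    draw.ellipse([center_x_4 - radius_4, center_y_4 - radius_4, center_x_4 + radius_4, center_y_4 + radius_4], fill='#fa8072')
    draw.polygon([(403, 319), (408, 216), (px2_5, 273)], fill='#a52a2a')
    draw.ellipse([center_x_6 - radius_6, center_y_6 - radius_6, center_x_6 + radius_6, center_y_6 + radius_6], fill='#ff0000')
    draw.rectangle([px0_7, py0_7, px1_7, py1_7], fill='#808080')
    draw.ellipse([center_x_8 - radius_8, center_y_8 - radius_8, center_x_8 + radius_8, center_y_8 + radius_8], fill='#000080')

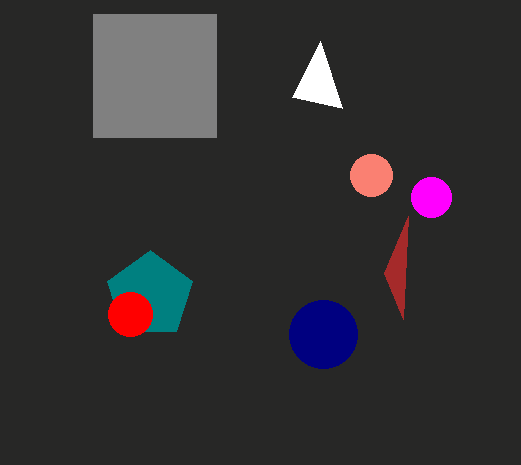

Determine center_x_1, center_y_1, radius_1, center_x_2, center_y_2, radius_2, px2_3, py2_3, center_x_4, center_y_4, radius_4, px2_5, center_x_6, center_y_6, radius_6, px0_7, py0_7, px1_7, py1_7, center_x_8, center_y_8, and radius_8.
center_x_1 = 150
center_y_1 = 295
radius_1 = 45
center_x_2 = 431
center_y_2 = 197
radius_2 = 20
px2_3 = 320
py2_3 = 41
center_x_4 = 371
center_y_4 = 175
radius_4 = 21
px2_5 = 384
center_x_6 = 130
center_y_6 = 314
radius_6 = 22
px0_7 = 93
py0_7 = 14
px1_7 = 216
py1_7 = 137
center_x_8 = 323
center_y_8 = 334
radius_8 = 34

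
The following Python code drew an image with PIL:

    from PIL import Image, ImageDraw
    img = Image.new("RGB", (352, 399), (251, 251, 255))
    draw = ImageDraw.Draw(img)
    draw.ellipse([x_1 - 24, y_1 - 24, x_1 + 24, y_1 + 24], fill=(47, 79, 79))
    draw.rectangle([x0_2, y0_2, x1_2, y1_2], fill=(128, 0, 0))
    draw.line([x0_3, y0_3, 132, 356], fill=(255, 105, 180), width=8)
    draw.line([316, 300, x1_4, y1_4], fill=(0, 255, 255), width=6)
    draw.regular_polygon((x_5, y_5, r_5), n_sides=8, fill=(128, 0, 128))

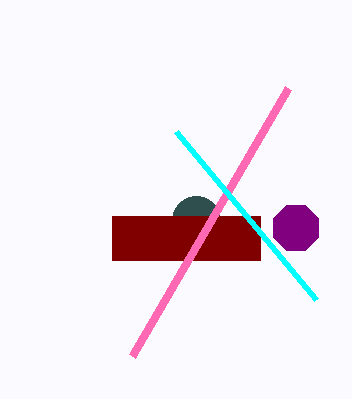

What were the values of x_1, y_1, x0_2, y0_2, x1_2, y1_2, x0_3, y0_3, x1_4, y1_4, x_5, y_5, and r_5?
x_1 = 196
y_1 = 220
x0_2 = 112
y0_2 = 216
x1_2 = 260
y1_2 = 260
x0_3 = 288
y0_3 = 88
x1_4 = 176
y1_4 = 132
x_5 = 296
y_5 = 228
r_5 = 24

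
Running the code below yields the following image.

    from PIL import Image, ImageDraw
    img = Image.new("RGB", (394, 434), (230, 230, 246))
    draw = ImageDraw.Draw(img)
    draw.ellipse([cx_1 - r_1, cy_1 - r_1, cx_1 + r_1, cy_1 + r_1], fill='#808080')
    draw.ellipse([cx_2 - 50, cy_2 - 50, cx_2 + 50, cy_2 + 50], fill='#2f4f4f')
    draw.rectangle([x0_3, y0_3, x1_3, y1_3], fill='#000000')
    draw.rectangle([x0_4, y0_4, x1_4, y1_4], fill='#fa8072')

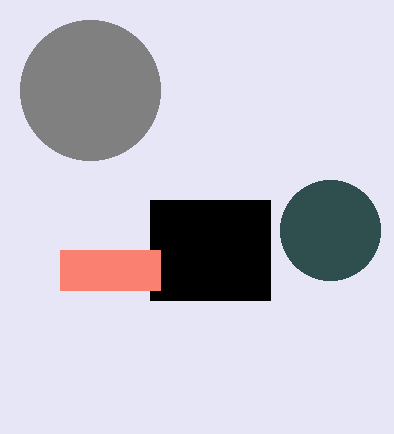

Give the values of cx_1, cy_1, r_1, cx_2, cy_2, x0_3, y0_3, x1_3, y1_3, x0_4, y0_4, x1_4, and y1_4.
cx_1 = 90; cy_1 = 90; r_1 = 70; cx_2 = 330; cy_2 = 230; x0_3 = 150; y0_3 = 200; x1_3 = 270; y1_3 = 300; x0_4 = 60; y0_4 = 250; x1_4 = 160; y1_4 = 290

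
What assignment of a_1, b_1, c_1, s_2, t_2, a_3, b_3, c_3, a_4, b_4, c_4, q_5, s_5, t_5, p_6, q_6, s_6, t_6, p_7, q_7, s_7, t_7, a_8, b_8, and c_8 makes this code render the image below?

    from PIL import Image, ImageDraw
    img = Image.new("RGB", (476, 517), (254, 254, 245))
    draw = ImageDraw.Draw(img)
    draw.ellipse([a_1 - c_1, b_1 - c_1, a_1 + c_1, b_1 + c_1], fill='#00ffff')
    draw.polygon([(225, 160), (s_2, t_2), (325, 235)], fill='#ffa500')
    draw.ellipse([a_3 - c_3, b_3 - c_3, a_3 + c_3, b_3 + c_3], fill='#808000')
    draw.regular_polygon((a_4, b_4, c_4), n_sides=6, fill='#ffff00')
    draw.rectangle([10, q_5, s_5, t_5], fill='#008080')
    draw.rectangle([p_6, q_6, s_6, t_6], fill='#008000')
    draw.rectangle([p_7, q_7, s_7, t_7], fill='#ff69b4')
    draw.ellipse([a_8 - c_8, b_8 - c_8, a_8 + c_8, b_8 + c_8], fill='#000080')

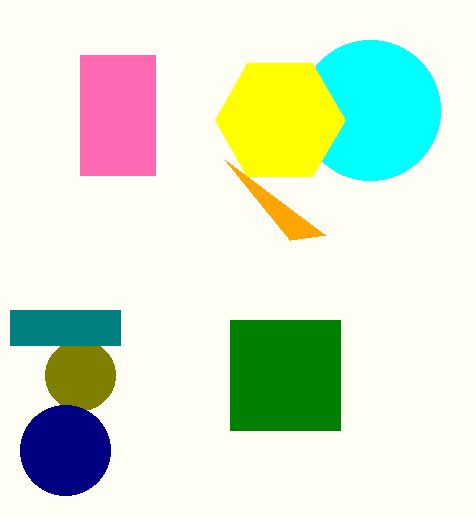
a_1 = 370; b_1 = 110; c_1 = 70; s_2 = 290; t_2 = 240; a_3 = 80; b_3 = 375; c_3 = 35; a_4 = 280; b_4 = 120; c_4 = 65; q_5 = 310; s_5 = 120; t_5 = 345; p_6 = 230; q_6 = 320; s_6 = 340; t_6 = 430; p_7 = 80; q_7 = 55; s_7 = 155; t_7 = 175; a_8 = 65; b_8 = 450; c_8 = 45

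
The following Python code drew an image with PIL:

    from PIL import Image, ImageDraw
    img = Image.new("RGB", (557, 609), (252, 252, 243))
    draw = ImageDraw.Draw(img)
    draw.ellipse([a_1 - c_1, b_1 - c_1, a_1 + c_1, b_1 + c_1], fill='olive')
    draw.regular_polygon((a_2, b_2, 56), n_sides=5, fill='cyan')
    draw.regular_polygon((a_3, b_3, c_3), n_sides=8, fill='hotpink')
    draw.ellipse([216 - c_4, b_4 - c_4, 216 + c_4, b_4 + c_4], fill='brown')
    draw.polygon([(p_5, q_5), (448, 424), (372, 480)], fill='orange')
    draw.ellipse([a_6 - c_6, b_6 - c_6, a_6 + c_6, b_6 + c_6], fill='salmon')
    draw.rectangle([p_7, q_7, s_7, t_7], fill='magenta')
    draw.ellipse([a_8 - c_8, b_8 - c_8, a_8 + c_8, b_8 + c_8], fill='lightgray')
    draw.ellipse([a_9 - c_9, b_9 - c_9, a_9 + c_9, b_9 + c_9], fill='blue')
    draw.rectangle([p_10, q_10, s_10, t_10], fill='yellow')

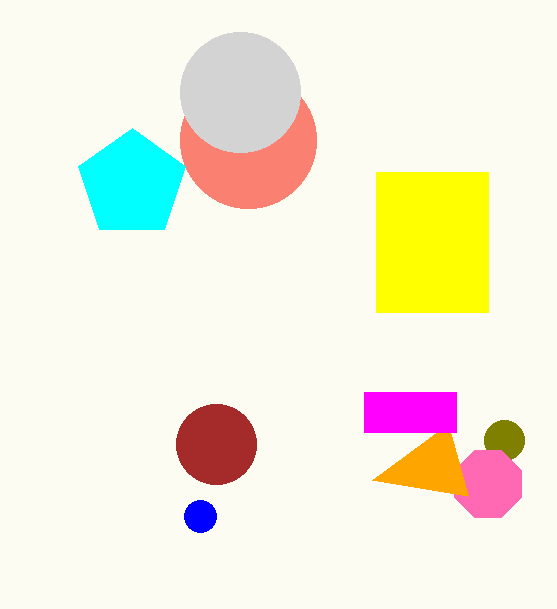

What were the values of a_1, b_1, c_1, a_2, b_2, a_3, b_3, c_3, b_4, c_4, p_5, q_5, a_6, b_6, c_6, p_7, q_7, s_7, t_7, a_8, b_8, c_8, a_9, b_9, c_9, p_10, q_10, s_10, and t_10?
a_1 = 504; b_1 = 440; c_1 = 20; a_2 = 132; b_2 = 184; a_3 = 488; b_3 = 484; c_3 = 36; b_4 = 444; c_4 = 40; p_5 = 468; q_5 = 496; a_6 = 248; b_6 = 140; c_6 = 68; p_7 = 364; q_7 = 392; s_7 = 456; t_7 = 432; a_8 = 240; b_8 = 92; c_8 = 60; a_9 = 200; b_9 = 516; c_9 = 16; p_10 = 376; q_10 = 172; s_10 = 488; t_10 = 312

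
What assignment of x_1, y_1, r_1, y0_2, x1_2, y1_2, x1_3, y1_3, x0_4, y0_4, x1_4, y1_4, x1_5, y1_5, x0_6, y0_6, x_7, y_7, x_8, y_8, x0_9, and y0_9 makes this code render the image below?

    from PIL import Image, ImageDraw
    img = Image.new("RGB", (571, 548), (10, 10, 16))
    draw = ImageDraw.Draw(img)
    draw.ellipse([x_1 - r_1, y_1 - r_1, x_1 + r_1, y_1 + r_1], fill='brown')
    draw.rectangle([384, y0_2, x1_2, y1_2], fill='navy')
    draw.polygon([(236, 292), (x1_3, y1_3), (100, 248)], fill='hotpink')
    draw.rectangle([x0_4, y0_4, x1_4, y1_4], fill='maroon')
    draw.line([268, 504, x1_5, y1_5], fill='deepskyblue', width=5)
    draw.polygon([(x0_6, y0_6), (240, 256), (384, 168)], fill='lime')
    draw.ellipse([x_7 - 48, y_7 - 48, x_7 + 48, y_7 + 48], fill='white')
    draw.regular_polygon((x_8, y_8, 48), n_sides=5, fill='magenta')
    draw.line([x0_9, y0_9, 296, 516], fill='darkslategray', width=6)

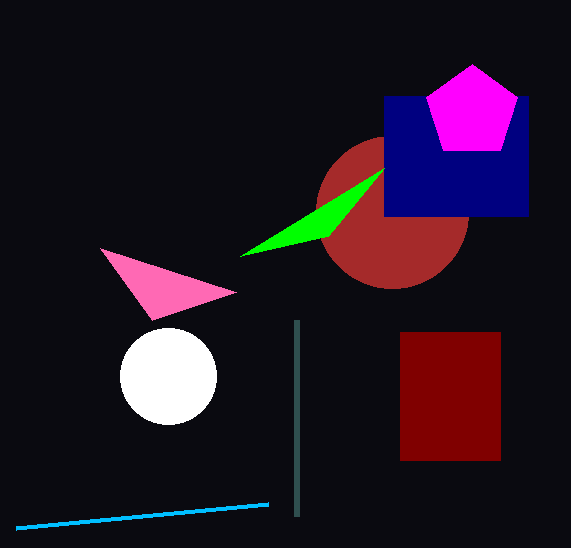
x_1 = 392
y_1 = 212
r_1 = 76
y0_2 = 96
x1_2 = 528
y1_2 = 216
x1_3 = 152
y1_3 = 320
x0_4 = 400
y0_4 = 332
x1_4 = 500
y1_4 = 460
x1_5 = 16
y1_5 = 528
x0_6 = 328
y0_6 = 236
x_7 = 168
y_7 = 376
x_8 = 472
y_8 = 112
x0_9 = 296
y0_9 = 320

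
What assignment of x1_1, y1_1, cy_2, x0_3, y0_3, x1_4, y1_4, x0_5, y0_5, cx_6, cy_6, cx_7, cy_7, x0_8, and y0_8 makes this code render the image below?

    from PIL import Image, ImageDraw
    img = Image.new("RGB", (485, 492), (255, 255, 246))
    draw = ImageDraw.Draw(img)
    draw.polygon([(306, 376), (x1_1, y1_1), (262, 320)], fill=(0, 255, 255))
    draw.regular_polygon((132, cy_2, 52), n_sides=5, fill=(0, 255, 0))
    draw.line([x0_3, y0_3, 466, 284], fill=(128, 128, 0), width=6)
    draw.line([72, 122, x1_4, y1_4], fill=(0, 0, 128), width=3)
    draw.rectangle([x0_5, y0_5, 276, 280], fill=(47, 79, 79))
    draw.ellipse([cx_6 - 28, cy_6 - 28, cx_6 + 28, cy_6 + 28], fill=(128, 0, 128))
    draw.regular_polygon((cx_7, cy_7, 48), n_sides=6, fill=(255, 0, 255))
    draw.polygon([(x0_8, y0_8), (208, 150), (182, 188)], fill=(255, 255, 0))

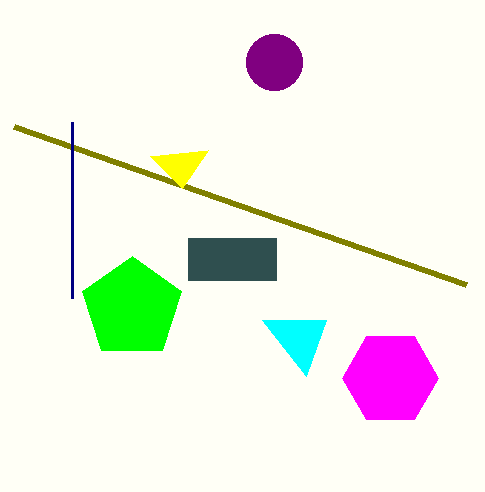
x1_1 = 326
y1_1 = 320
cy_2 = 308
x0_3 = 14
y0_3 = 126
x1_4 = 72
y1_4 = 298
x0_5 = 188
y0_5 = 238
cx_6 = 274
cy_6 = 62
cx_7 = 390
cy_7 = 378
x0_8 = 150
y0_8 = 156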